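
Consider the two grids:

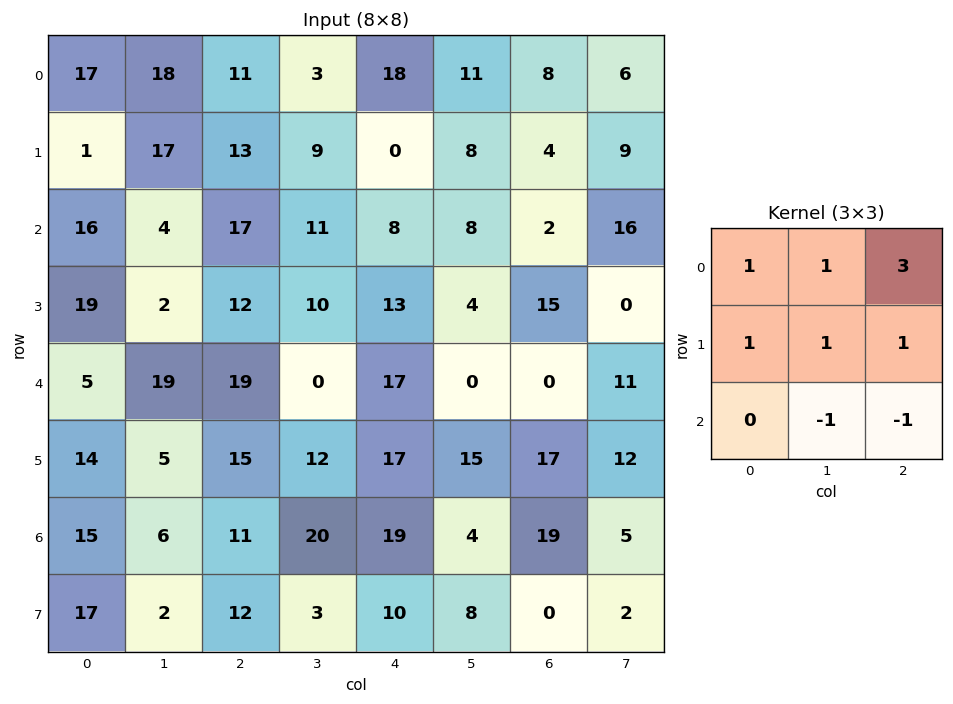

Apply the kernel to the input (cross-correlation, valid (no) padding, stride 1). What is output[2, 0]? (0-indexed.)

66

The receptive field on the input at this output position is [16 4 17 / 19 2 12 / 5 19 19]. Elementwise product with the kernel and sum: 16·1 + 4·1 + 17·3 + 19·1 + 2·1 + 12·1 + 19·-1 + 19·-1.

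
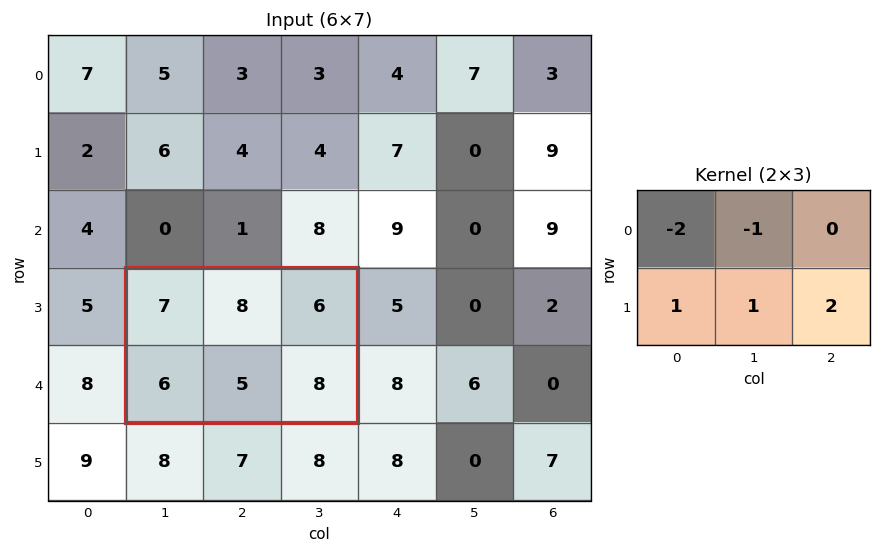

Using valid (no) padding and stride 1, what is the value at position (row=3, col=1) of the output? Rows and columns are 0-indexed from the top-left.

5

The receptive field on the input at this output position is [7 8 6 / 6 5 8]. Elementwise product with the kernel and sum: 7·-2 + 8·-1 + 6·1 + 5·1 + 8·2.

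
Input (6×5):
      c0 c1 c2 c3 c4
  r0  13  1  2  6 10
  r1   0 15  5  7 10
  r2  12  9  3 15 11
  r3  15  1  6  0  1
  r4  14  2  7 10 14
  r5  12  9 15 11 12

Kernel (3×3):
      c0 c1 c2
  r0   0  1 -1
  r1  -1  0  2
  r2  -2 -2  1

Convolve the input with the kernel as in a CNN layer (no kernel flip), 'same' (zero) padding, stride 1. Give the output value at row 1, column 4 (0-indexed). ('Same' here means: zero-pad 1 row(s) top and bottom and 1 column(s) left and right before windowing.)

The receptive field on the zero-padded input at this output position is [6 10 0 / 7 10 0 / 15 11 0]. Elementwise product with the kernel and sum: 10·1 + 0·-1 + 7·-1 + 0·2 + 15·-2 + 11·-2 + 0·1.

-49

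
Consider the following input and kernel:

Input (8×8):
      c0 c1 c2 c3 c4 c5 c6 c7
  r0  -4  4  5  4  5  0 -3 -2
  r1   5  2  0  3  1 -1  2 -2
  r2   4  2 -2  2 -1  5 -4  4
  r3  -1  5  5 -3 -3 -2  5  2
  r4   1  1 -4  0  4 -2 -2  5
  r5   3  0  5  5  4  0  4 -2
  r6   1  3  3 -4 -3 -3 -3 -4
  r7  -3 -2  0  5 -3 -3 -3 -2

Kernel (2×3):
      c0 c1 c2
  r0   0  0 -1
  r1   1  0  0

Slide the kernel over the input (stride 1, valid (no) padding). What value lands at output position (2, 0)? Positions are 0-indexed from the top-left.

1

The receptive field on the input at this output position is [4 2 -2 / -1 5 5]. Elementwise product with the kernel and sum: -2·-1 + -1·1.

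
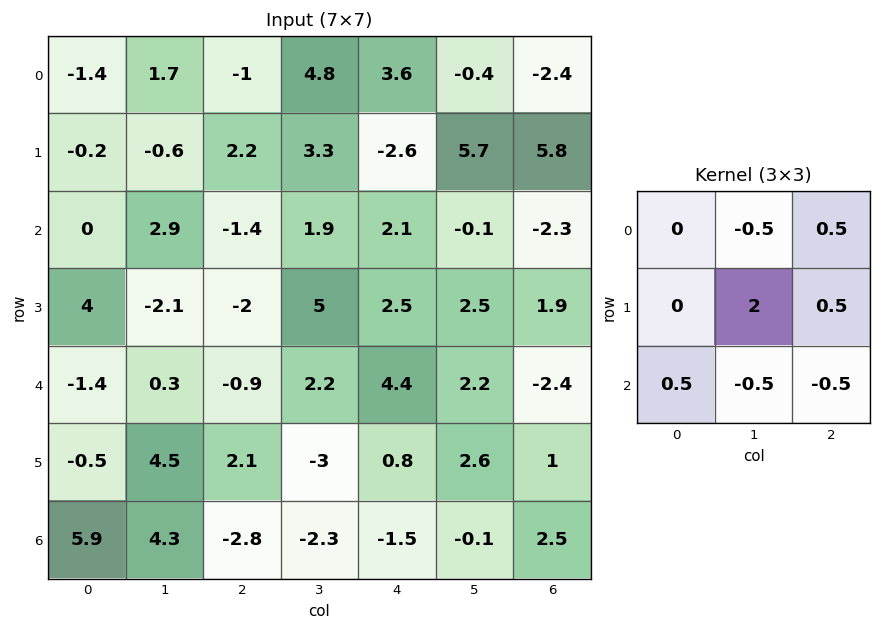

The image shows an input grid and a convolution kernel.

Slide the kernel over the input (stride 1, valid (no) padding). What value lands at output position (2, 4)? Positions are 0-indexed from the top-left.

7.15

The receptive field on the input at this output position is [2.1 -0.1 -2.3 / 2.5 2.5 1.9 / 4.4 2.2 -2.4]. Elementwise product with the kernel and sum: -0.1·-0.5 + -2.3·0.5 + 2.5·2 + 1.9·0.5 + 4.4·0.5 + 2.2·-0.5 + -2.4·-0.5.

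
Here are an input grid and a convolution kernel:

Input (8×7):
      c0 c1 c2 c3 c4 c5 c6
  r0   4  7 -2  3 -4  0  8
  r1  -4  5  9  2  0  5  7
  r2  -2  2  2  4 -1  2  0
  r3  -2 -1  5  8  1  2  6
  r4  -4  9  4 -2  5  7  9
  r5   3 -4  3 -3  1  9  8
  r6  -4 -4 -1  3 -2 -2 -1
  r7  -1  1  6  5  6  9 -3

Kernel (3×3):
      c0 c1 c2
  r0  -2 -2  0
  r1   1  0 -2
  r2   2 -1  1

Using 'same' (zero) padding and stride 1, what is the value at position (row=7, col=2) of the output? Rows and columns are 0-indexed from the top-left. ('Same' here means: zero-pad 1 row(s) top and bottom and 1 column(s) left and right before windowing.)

1

The receptive field on the zero-padded input at this output position is [-4 -1 3 / 1 6 5 / 0 0 0]. Elementwise product with the kernel and sum: -4·-2 + -1·-2 + 1·1 + 5·-2 + 0·2 + 0·-1 + 0·1.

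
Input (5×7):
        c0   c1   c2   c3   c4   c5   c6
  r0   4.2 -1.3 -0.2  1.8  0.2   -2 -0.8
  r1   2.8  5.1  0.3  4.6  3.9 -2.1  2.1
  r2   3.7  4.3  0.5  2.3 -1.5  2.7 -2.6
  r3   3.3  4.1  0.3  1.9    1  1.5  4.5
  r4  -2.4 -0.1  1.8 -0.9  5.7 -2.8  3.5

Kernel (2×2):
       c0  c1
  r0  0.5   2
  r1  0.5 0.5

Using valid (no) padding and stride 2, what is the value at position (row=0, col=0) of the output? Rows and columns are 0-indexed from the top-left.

The receptive field on the input at this output position is [4.2 -1.3 / 2.8 5.1]. Elementwise product with the kernel and sum: 4.2·0.5 + -1.3·2 + 2.8·0.5 + 5.1·0.5.

3.45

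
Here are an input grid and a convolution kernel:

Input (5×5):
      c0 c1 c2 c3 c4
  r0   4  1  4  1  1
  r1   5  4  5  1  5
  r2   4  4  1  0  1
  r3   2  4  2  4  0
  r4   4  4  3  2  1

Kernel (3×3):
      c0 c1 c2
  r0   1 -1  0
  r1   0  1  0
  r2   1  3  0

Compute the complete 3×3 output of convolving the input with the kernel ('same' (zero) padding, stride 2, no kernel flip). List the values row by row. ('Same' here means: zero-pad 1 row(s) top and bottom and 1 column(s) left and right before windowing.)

19 23 17
5 10 1
2 5 5

Output[0,0]: The receptive field on the zero-padded input at this output position is [0 0 0 / 0 4 1 / 0 5 4]. Elementwise product with the kernel and sum: 0·1 + 0·-1 + 4·1 + 0·1 + 5·3.
Output[0,1]: The receptive field on the zero-padded input at this output position is [0 0 0 / 1 4 1 / 4 5 1]. Elementwise product with the kernel and sum: 0·1 + 0·-1 + 4·1 + 4·1 + 5·3.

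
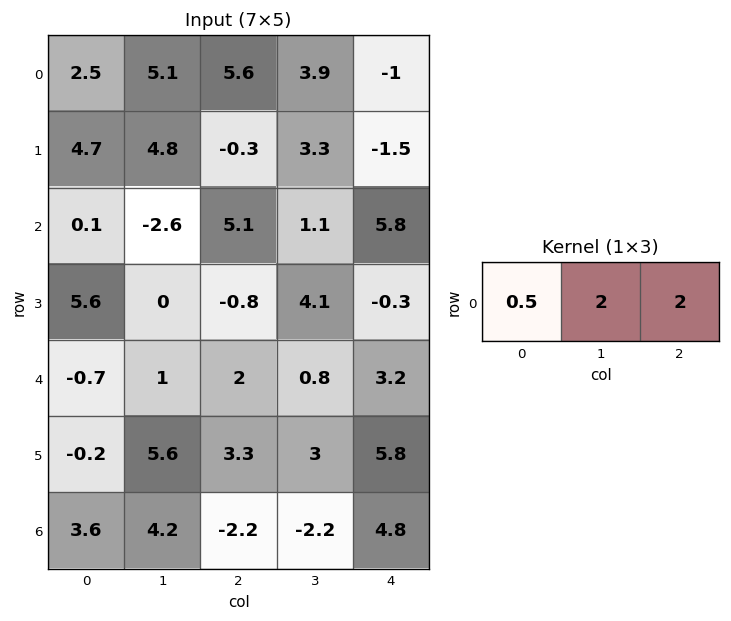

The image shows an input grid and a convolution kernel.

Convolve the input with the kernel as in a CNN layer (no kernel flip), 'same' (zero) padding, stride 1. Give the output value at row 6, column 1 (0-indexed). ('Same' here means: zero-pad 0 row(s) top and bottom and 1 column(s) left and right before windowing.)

The receptive field on the zero-padded input at this output position is [3.6 4.2 -2.2]. Elementwise product with the kernel and sum: 3.6·0.5 + 4.2·2 + -2.2·2.

5.8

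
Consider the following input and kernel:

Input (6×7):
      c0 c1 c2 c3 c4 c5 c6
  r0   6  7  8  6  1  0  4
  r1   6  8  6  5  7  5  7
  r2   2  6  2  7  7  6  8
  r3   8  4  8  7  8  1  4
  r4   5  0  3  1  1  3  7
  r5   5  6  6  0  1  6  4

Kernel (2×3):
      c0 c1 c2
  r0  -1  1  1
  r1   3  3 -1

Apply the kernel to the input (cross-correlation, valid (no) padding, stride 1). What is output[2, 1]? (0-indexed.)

32

The receptive field on the input at this output position is [6 2 7 / 4 8 7]. Elementwise product with the kernel and sum: 6·-1 + 2·1 + 7·1 + 4·3 + 8·3 + 7·-1.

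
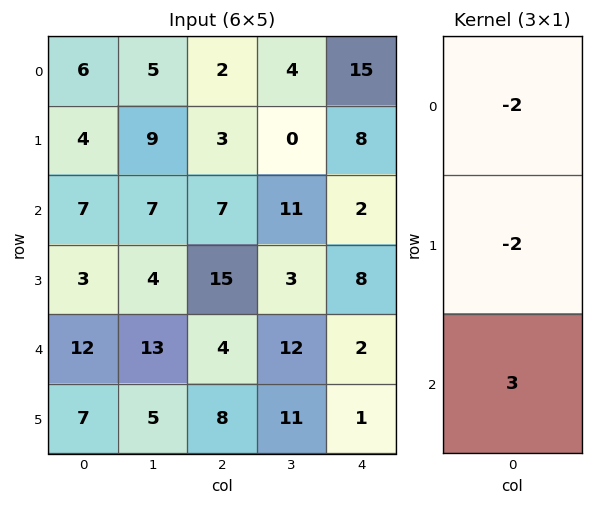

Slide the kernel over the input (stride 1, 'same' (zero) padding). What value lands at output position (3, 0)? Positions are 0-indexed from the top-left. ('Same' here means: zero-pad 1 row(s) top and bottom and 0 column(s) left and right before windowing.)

The receptive field on the zero-padded input at this output position is [7 / 3 / 12]. Elementwise product with the kernel and sum: 7·-2 + 3·-2 + 12·3.

16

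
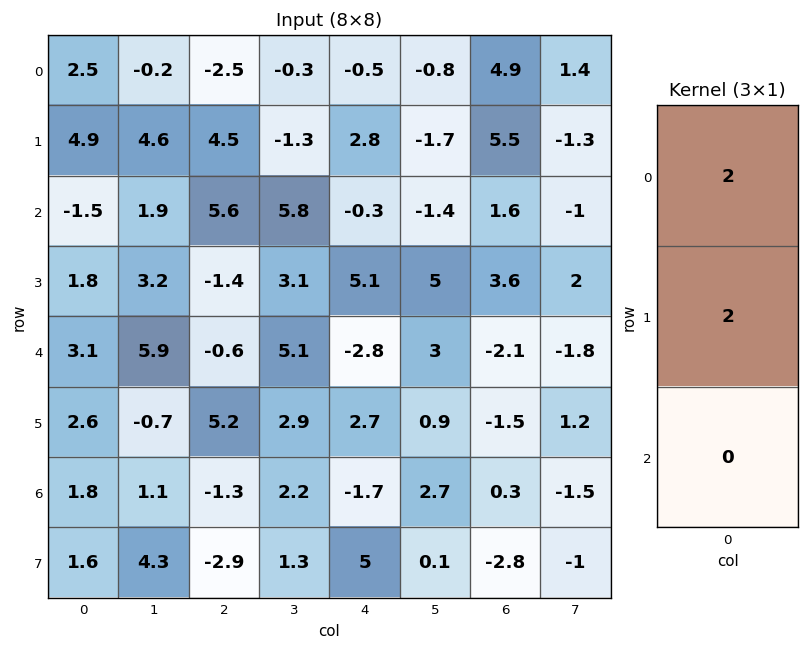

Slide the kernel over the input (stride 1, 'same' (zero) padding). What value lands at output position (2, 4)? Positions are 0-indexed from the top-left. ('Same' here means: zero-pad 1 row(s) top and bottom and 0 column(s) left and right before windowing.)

5

The receptive field on the zero-padded input at this output position is [2.8 / -0.3 / 5.1]. Elementwise product with the kernel and sum: 2.8·2 + -0.3·2.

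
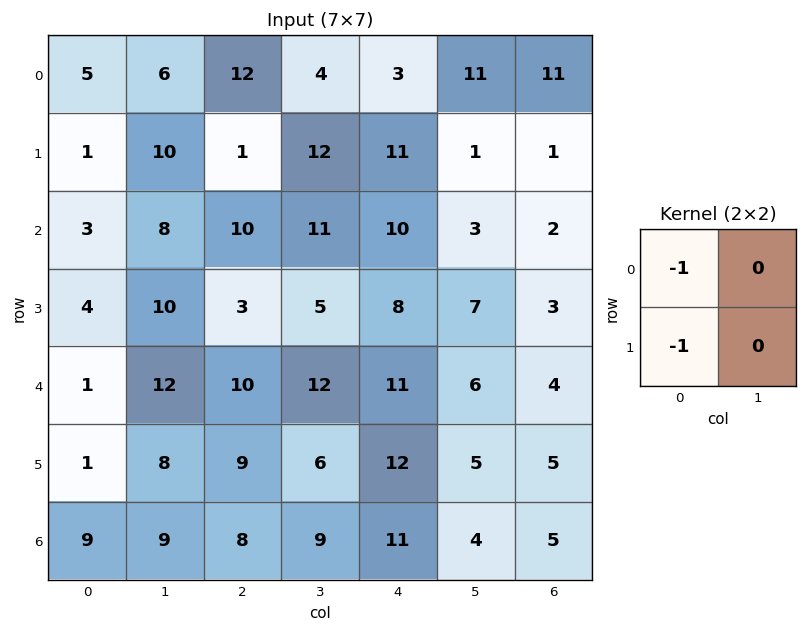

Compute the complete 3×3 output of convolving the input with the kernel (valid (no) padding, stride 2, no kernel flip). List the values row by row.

Output[0,0]: The receptive field on the input at this output position is [5 6 / 1 10]. Elementwise product with the kernel and sum: 5·-1 + 1·-1.
Output[0,1]: The receptive field on the input at this output position is [12 4 / 1 12]. Elementwise product with the kernel and sum: 12·-1 + 1·-1.

-6 -13 -14
-7 -13 -18
-2 -19 -23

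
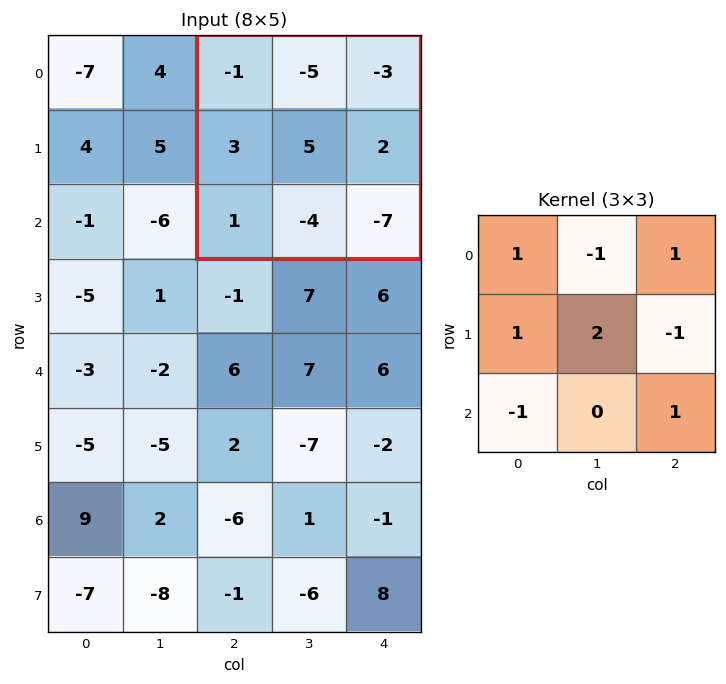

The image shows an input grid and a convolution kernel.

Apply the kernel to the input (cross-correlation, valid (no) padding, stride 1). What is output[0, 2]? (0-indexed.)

The receptive field on the input at this output position is [-1 -5 -3 / 3 5 2 / 1 -4 -7]. Elementwise product with the kernel and sum: -1·1 + -5·-1 + -3·1 + 3·1 + 5·2 + 2·-1 + 1·-1 + -7·1.

4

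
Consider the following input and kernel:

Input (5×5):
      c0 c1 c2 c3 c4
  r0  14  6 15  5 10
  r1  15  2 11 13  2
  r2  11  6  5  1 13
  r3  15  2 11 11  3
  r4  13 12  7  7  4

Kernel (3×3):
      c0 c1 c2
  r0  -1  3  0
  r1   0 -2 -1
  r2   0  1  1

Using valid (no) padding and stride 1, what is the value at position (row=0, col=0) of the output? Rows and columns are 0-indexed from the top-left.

The receptive field on the input at this output position is [14 6 15 / 15 2 11 / 11 6 5]. Elementwise product with the kernel and sum: 14·-1 + 6·3 + 2·-2 + 11·-1 + 6·1 + 5·1.

0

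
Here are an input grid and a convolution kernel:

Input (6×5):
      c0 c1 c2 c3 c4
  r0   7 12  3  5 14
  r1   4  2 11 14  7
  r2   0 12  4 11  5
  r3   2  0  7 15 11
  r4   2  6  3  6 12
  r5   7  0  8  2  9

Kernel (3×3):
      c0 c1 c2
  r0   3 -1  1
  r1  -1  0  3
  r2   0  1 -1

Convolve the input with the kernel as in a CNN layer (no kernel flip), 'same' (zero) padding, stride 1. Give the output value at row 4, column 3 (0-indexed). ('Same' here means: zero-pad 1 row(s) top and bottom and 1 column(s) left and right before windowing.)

43

The receptive field on the zero-padded input at this output position is [7 15 11 / 3 6 12 / 8 2 9]. Elementwise product with the kernel and sum: 7·3 + 15·-1 + 11·1 + 3·-1 + 12·3 + 2·1 + 9·-1.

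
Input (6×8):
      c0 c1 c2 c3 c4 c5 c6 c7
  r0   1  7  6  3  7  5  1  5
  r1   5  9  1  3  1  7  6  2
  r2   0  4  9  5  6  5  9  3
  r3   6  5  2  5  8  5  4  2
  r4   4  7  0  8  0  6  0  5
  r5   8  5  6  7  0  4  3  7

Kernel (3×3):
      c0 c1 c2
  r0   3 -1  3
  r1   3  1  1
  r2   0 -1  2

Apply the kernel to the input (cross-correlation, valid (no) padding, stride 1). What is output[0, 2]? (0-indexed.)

The receptive field on the input at this output position is [6 3 7 / 1 3 1 / 9 5 6]. Elementwise product with the kernel and sum: 6·3 + 3·-1 + 7·3 + 1·3 + 3·1 + 1·1 + 5·-1 + 6·2.

50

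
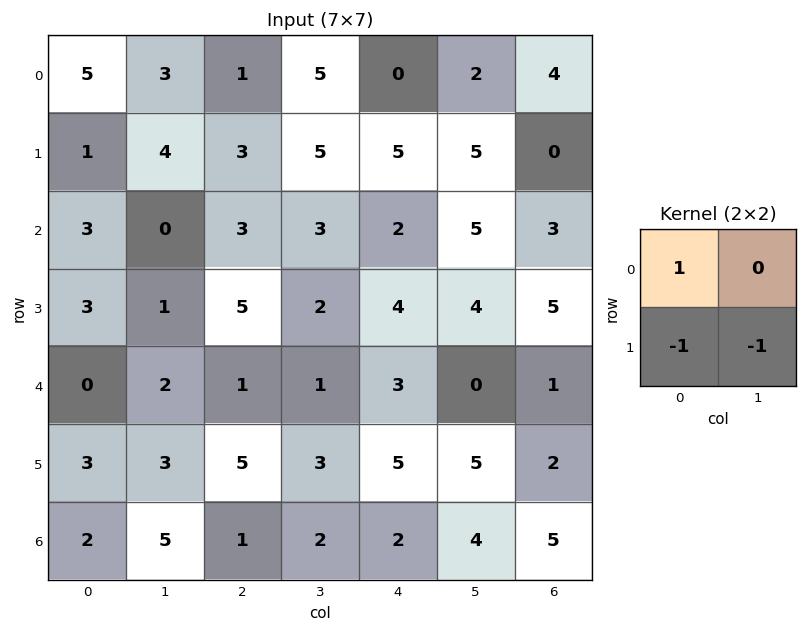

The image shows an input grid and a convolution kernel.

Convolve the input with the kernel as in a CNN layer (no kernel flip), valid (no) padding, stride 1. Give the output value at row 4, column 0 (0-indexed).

The receptive field on the input at this output position is [0 2 / 3 3]. Elementwise product with the kernel and sum: 0·1 + 3·-1 + 3·-1.

-6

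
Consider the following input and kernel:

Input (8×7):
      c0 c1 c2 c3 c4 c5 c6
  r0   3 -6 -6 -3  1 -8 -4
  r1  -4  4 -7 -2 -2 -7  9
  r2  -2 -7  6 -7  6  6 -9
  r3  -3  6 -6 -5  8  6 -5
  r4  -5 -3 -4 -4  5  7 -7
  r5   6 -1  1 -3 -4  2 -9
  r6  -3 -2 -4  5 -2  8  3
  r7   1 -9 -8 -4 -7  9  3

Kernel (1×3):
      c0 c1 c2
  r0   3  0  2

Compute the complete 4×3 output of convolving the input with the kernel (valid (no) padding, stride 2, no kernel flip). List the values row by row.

Output[0,0]: The receptive field on the input at this output position is [3 -6 -6]. Elementwise product with the kernel and sum: 3·3 + -6·2.
Output[0,1]: The receptive field on the input at this output position is [-6 -3 1]. Elementwise product with the kernel and sum: -6·3 + 1·2.

-3 -16 -5
6 30 0
-23 -2 1
-17 -16 0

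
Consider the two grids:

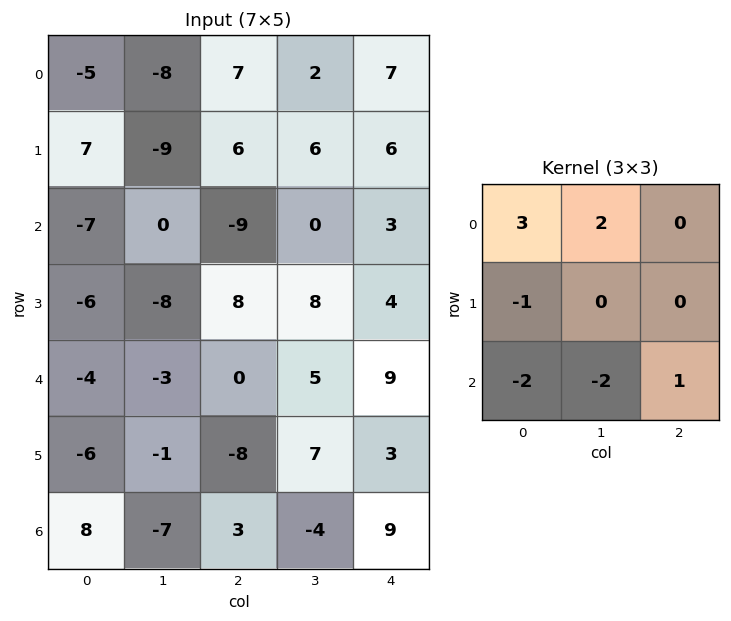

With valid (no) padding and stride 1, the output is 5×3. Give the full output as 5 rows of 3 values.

Output[0,0]: The receptive field on the input at this output position is [-5 -8 7 / 7 -9 6 / -7 0 -9]. Elementwise product with the kernel and sum: -5·3 + -8·2 + 7·-1 + -7·-2 + 0·-2 + -9·1.

-33 17 40
46 -7 11
-1 1 -36
-24 20 45
-11 -4 29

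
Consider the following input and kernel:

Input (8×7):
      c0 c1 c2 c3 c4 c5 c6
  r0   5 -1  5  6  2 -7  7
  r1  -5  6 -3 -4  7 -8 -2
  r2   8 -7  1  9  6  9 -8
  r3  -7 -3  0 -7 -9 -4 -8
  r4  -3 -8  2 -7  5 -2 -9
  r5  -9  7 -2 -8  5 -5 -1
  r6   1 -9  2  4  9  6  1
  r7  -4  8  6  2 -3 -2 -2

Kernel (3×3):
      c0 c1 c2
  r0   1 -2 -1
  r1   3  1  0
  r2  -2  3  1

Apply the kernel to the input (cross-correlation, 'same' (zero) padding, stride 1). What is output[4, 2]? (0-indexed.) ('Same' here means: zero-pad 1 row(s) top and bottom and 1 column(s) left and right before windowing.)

The receptive field on the zero-padded input at this output position is [-3 0 -7 / -8 2 -7 / 7 -2 -8]. Elementwise product with the kernel and sum: -3·1 + 0·-2 + -7·-1 + -8·3 + 2·1 + 7·-2 + -2·3 + -8·1.

-46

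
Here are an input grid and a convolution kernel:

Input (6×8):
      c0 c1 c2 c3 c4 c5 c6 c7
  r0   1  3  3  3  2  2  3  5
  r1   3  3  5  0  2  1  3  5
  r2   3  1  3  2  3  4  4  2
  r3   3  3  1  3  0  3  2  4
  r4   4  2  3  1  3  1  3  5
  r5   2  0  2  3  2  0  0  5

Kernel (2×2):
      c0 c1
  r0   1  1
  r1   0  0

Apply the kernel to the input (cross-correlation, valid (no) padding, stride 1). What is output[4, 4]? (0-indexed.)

4

The receptive field on the input at this output position is [3 1 / 2 0]. Elementwise product with the kernel and sum: 3·1 + 1·1.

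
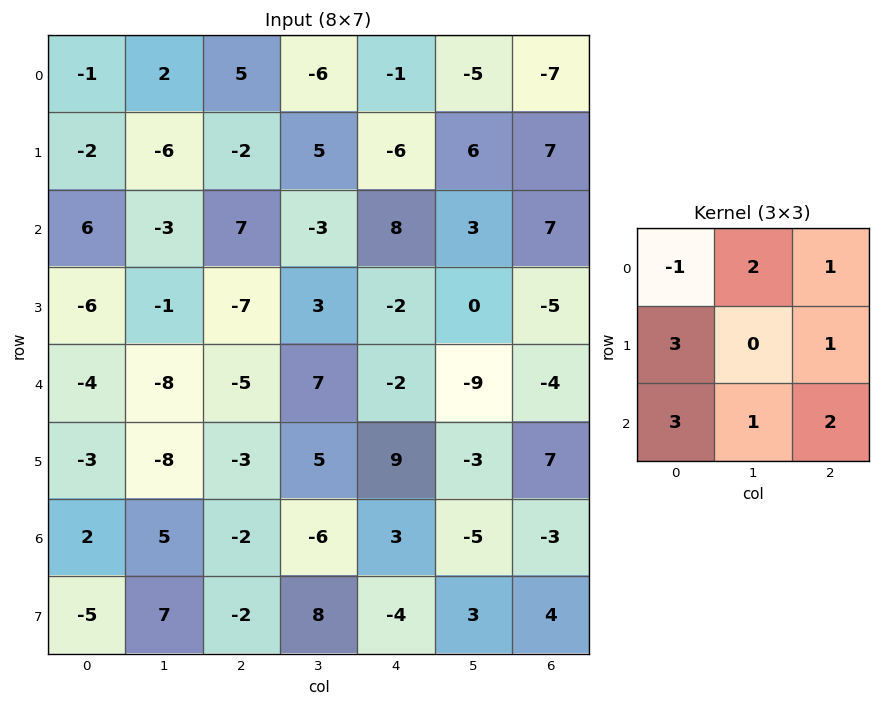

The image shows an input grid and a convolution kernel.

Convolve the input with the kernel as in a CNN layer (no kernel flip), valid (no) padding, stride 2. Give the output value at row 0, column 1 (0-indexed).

The receptive field on the input at this output position is [5 -6 -1 / -2 5 -6 / 7 -3 8]. Elementwise product with the kernel and sum: 5·-1 + -6·2 + -1·1 + -2·3 + -6·1 + 7·3 + -3·1 + 8·2.

4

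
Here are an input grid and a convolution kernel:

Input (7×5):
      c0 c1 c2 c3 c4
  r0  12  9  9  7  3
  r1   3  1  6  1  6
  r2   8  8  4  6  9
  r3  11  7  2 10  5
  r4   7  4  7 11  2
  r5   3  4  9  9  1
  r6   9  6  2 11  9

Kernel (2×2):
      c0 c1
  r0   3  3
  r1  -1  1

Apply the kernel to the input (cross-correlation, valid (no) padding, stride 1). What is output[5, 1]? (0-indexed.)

35

The receptive field on the input at this output position is [4 9 / 6 2]. Elementwise product with the kernel and sum: 4·3 + 9·3 + 6·-1 + 2·1.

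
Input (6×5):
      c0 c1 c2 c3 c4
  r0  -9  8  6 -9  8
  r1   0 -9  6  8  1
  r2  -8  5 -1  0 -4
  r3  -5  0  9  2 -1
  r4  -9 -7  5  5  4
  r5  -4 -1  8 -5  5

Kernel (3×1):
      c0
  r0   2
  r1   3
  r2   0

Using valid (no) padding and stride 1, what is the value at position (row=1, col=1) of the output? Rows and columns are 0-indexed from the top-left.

The receptive field on the input at this output position is [-9 / 5 / 0]. Elementwise product with the kernel and sum: -9·2 + 5·3.

-3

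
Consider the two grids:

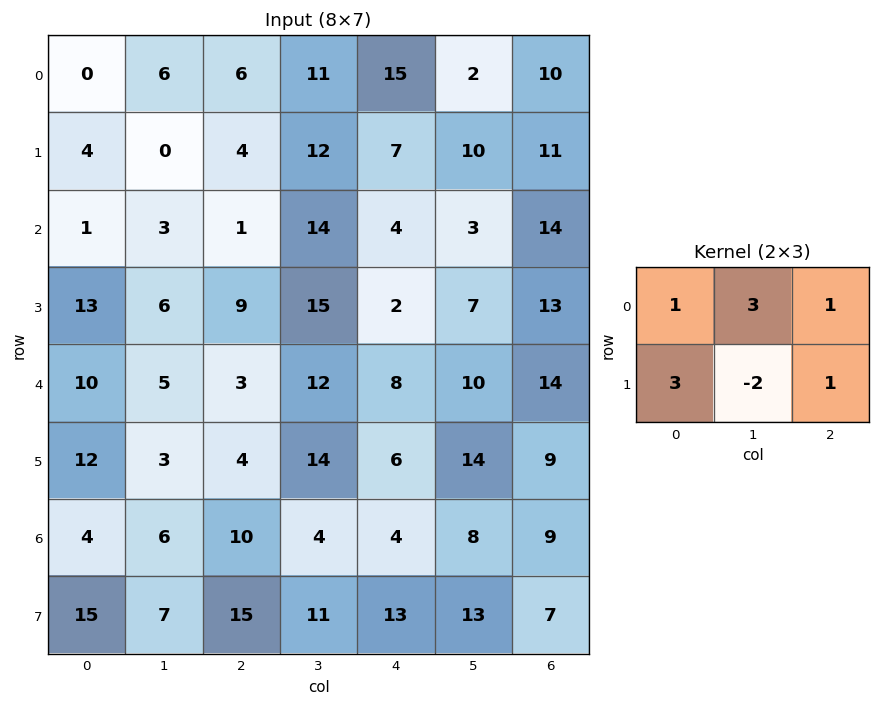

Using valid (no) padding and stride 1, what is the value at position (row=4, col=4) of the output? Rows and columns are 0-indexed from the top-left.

51

The receptive field on the input at this output position is [8 10 14 / 6 14 9]. Elementwise product with the kernel and sum: 8·1 + 10·3 + 14·1 + 6·3 + 14·-2 + 9·1.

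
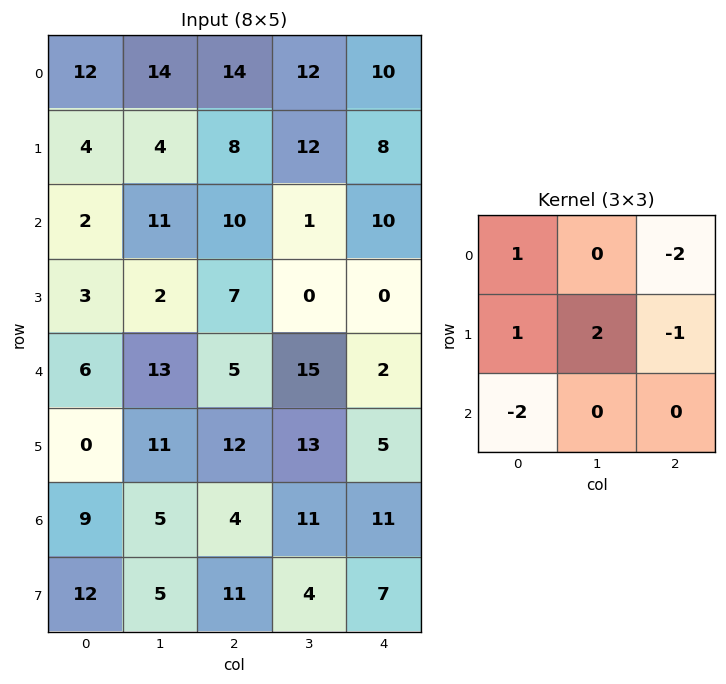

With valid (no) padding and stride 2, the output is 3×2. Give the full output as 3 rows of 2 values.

Output[0,0]: The receptive field on the input at this output position is [12 14 14 / 4 4 8 / 2 11 10]. Elementwise product with the kernel and sum: 12·1 + 14·-2 + 4·1 + 4·2 + 8·-1 + 2·-2.

-16 -2
-30 -13
-12 26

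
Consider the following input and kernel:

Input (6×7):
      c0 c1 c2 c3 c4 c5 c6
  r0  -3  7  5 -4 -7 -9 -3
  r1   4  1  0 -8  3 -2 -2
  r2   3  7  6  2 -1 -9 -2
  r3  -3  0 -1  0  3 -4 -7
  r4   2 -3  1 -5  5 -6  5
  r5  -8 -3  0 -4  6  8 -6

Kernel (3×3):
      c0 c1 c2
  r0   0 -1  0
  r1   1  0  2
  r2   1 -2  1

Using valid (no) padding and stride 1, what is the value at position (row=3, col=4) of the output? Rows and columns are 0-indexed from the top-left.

The receptive field on the input at this output position is [3 -4 -7 / 5 -6 5 / 6 8 -6]. Elementwise product with the kernel and sum: -4·-1 + 5·1 + 5·2 + 6·1 + 8·-2 + -6·1.

3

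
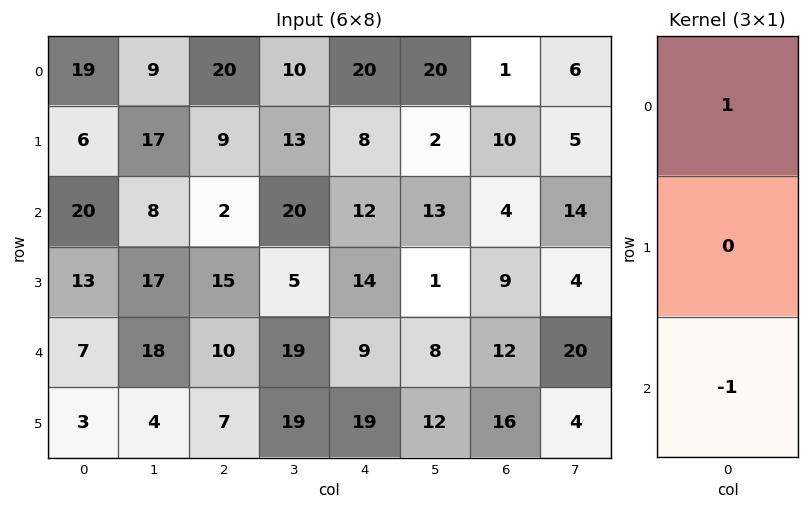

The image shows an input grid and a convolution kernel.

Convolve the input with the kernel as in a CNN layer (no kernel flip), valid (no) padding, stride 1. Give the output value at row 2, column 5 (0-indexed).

The receptive field on the input at this output position is [13 / 1 / 8]. Elementwise product with the kernel and sum: 13·1 + 8·-1.

5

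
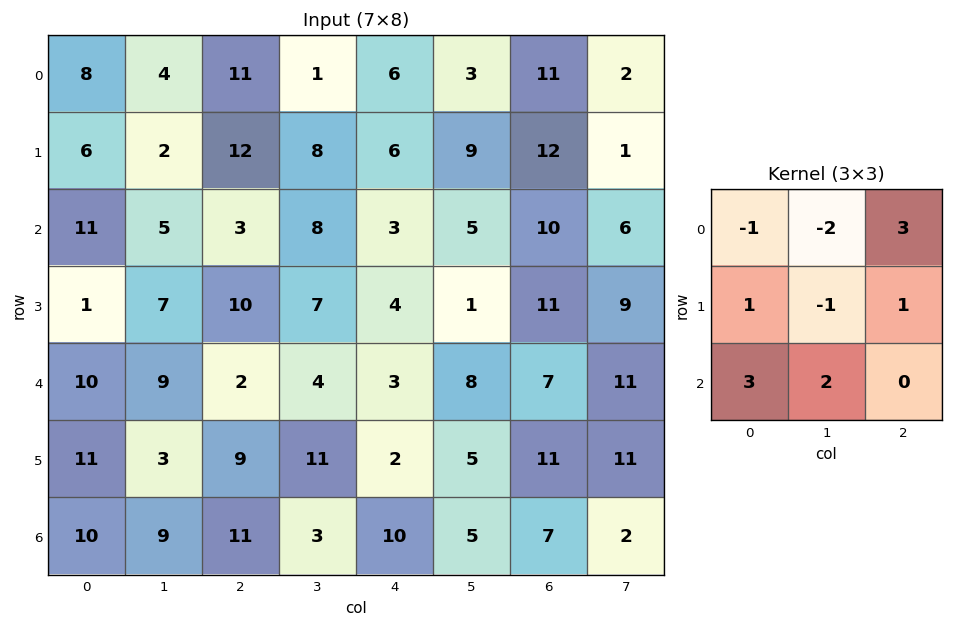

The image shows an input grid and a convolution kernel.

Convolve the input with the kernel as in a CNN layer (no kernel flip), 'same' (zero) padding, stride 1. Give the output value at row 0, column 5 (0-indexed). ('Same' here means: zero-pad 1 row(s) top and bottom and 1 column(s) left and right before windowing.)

The receptive field on the zero-padded input at this output position is [0 0 0 / 6 3 11 / 6 9 12]. Elementwise product with the kernel and sum: 0·-1 + 0·-2 + 0·3 + 6·1 + 3·-1 + 11·1 + 6·3 + 9·2.

50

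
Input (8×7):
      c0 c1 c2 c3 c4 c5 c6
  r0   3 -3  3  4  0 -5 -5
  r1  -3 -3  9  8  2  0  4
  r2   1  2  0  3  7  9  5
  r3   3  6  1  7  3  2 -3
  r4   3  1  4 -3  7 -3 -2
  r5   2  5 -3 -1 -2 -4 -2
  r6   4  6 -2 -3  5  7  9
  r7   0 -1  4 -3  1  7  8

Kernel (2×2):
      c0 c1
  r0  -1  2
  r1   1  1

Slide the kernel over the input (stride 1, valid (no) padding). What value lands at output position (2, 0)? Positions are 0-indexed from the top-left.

12

The receptive field on the input at this output position is [1 2 / 3 6]. Elementwise product with the kernel and sum: 1·-1 + 2·2 + 3·1 + 6·1.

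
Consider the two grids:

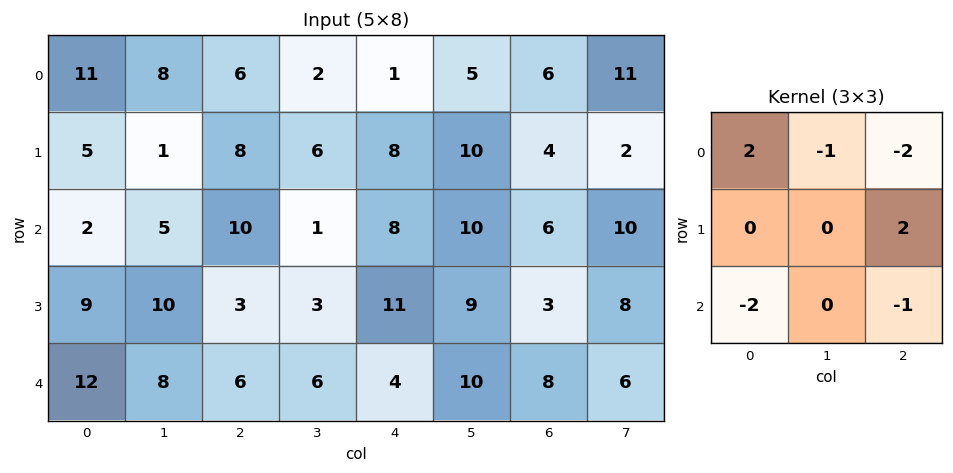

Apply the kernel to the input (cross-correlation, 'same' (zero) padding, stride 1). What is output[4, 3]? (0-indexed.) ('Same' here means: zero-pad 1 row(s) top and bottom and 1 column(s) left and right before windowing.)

-11

The receptive field on the zero-padded input at this output position is [3 3 11 / 6 6 4 / 0 0 0]. Elementwise product with the kernel and sum: 3·2 + 3·-1 + 11·-2 + 4·2 + 0·-2 + 0·-1.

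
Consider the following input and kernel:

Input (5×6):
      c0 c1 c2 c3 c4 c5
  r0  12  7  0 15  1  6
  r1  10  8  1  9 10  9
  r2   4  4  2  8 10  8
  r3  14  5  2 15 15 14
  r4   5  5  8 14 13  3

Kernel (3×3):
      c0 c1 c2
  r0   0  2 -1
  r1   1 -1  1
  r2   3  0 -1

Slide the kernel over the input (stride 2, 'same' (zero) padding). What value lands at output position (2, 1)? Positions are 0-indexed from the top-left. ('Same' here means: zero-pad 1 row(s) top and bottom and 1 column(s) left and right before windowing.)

The receptive field on the zero-padded input at this output position is [5 2 15 / 5 8 14 / 0 0 0]. Elementwise product with the kernel and sum: 2·2 + 15·-1 + 5·1 + 8·-1 + 14·1 + 0·3 + 0·-1.

0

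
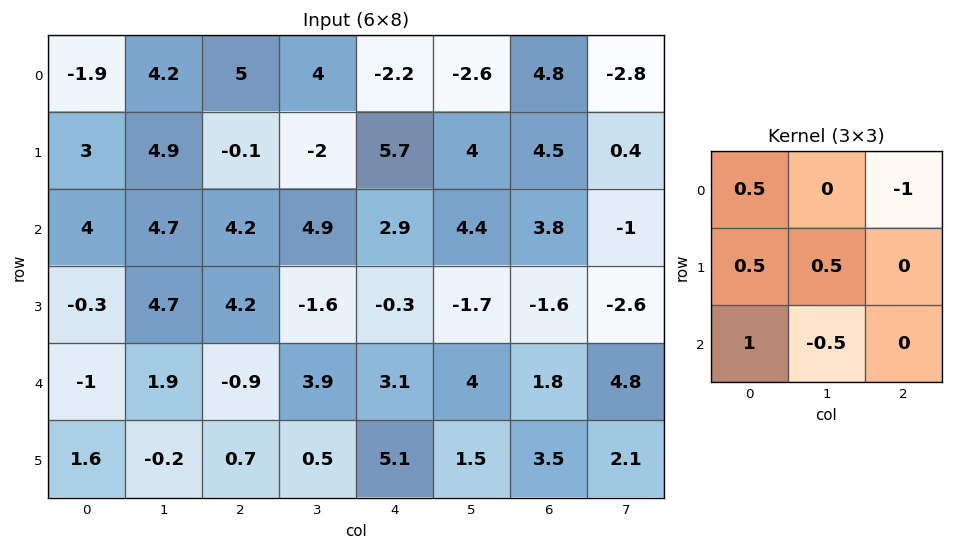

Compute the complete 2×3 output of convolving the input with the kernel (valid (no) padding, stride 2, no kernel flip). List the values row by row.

Output[0,0]: The receptive field on the input at this output position is [-1.9 4.2 5 / 3 4.9 -0.1 / 4 4.7 4.2]. Elementwise product with the kernel and sum: -1.9·0.5 + 5·-1 + 3·0.5 + 4.9·0.5 + 4·1 + 4.7·-0.5.

-0.35 5.4 -0.35
-1.95 -2.35 -2.25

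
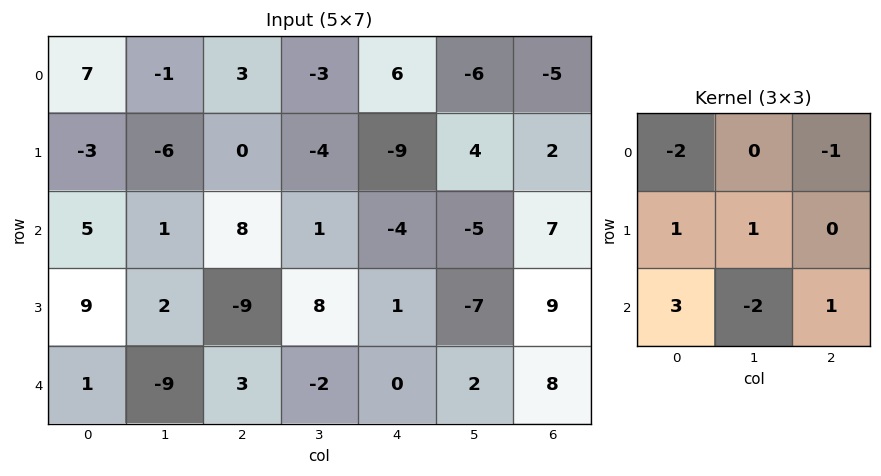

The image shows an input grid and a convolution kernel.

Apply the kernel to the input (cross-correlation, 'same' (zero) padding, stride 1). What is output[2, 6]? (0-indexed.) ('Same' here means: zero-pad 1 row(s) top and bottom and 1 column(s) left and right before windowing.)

-45

The receptive field on the zero-padded input at this output position is [4 2 0 / -5 7 0 / -7 9 0]. Elementwise product with the kernel and sum: 4·-2 + 0·-1 + -5·1 + 7·1 + -7·3 + 9·-2 + 0·1.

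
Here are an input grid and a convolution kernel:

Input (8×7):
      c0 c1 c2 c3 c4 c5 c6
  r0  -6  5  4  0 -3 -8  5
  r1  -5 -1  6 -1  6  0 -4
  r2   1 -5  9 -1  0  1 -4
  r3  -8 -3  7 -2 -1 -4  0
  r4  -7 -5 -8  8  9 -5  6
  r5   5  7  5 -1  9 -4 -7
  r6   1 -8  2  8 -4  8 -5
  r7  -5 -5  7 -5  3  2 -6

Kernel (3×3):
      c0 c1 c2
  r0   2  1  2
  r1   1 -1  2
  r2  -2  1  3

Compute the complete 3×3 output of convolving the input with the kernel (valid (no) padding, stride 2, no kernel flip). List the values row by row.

Output[0,0]: The receptive field on the input at this output position is [-6 5 4 / -5 -1 6 / 1 -5 9]. Elementwise product with the kernel and sum: -6·2 + 5·1 + 4·2 + -5·1 + -1·-1 + 6·2 + 1·-2 + -5·1 + 9·3.

29 2 -17
9 75 -9
-31 26 25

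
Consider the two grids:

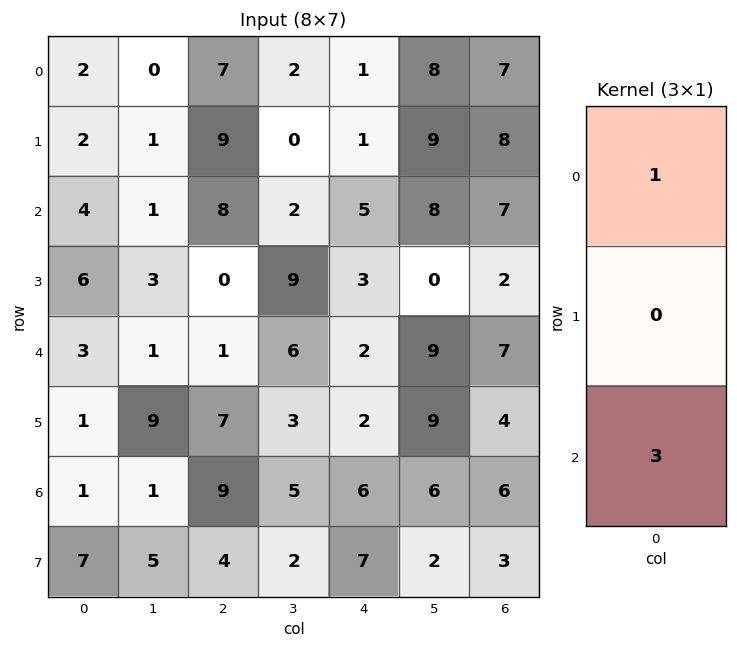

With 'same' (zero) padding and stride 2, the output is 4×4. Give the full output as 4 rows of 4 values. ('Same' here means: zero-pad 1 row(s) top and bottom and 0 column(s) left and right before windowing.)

6 27 3 24
20 9 10 14
9 21 9 14
22 19 23 13

Output[0,0]: The receptive field on the zero-padded input at this output position is [0 / 2 / 2]. Elementwise product with the kernel and sum: 0·1 + 2·3.
Output[0,1]: The receptive field on the zero-padded input at this output position is [0 / 7 / 9]. Elementwise product with the kernel and sum: 0·1 + 9·3.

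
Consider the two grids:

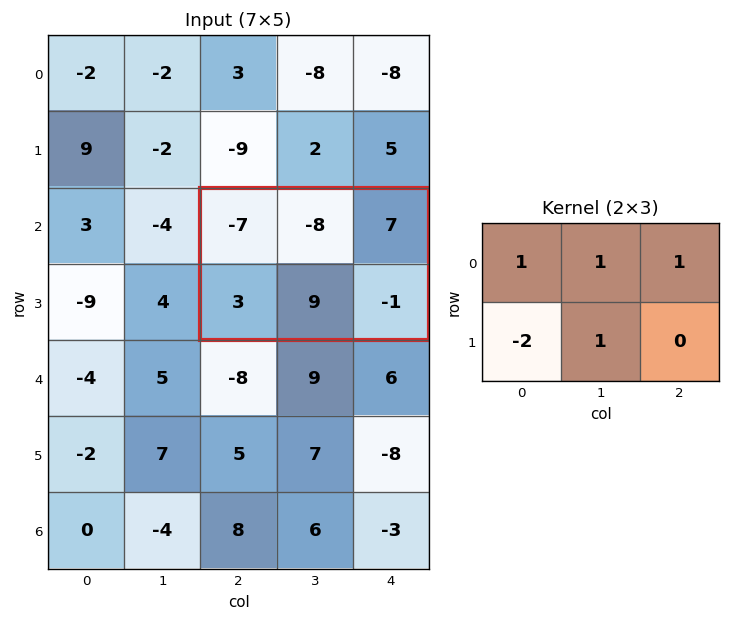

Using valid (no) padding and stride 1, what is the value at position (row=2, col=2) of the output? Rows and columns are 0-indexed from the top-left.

-5

The receptive field on the input at this output position is [-7 -8 7 / 3 9 -1]. Elementwise product with the kernel and sum: -7·1 + -8·1 + 7·1 + 3·-2 + 9·1.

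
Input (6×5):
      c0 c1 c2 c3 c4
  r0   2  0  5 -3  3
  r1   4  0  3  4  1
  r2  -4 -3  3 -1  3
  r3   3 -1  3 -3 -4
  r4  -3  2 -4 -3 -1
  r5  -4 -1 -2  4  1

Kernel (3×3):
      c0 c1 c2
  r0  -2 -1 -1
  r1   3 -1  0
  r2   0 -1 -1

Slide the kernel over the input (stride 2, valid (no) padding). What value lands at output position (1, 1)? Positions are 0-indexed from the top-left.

8

The receptive field on the input at this output position is [3 -1 3 / 3 -3 -4 / -4 -3 -1]. Elementwise product with the kernel and sum: 3·-2 + -1·-1 + 3·-1 + 3·3 + -3·-1 + -3·-1 + -1·-1.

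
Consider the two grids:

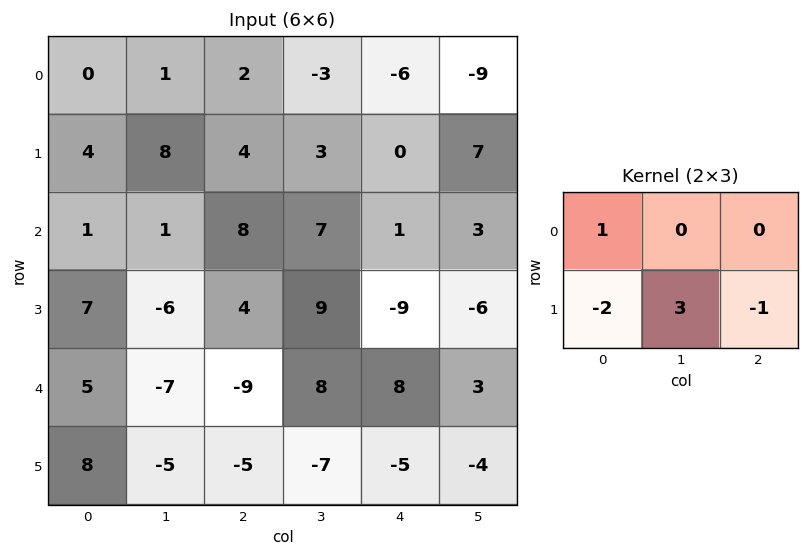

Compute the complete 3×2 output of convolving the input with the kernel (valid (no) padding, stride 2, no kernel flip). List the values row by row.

12 3
-35 36
-21 -15

Output[0,0]: The receptive field on the input at this output position is [0 1 2 / 4 8 4]. Elementwise product with the kernel and sum: 0·1 + 4·-2 + 8·3 + 4·-1.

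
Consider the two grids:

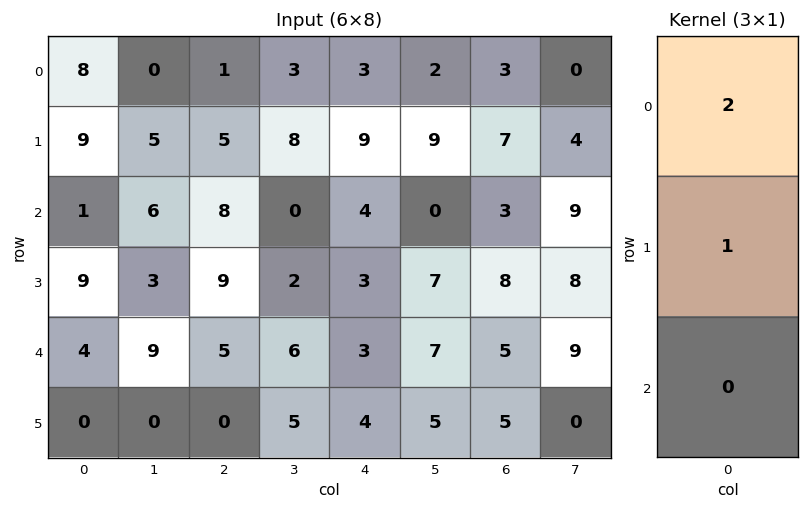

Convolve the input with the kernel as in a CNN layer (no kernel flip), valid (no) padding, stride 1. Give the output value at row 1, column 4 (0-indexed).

The receptive field on the input at this output position is [9 / 4 / 3]. Elementwise product with the kernel and sum: 9·2 + 4·1.

22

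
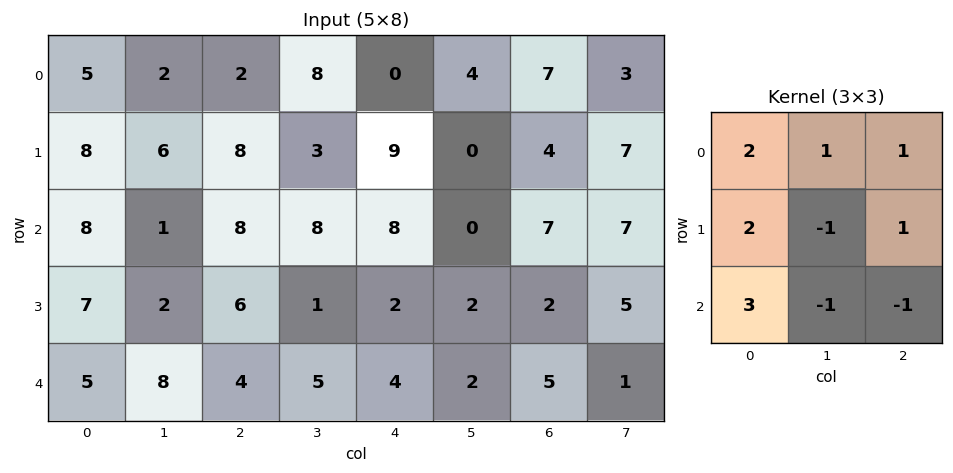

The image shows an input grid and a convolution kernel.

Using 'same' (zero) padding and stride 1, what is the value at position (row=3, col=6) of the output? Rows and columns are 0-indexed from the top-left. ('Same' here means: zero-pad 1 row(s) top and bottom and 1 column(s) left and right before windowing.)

21

The receptive field on the zero-padded input at this output position is [0 7 7 / 2 2 5 / 2 5 1]. Elementwise product with the kernel and sum: 0·2 + 7·1 + 7·1 + 2·2 + 2·-1 + 5·1 + 2·3 + 5·-1 + 1·-1.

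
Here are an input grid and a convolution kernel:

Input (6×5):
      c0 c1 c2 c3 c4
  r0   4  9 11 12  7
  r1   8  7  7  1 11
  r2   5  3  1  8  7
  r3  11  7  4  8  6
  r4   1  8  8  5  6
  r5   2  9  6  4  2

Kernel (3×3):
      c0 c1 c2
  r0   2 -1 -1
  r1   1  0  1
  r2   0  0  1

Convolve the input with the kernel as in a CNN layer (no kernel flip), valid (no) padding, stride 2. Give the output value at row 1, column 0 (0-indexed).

29

The receptive field on the input at this output position is [5 3 1 / 11 7 4 / 1 8 8]. Elementwise product with the kernel and sum: 5·2 + 3·-1 + 1·-1 + 11·1 + 4·1 + 8·1.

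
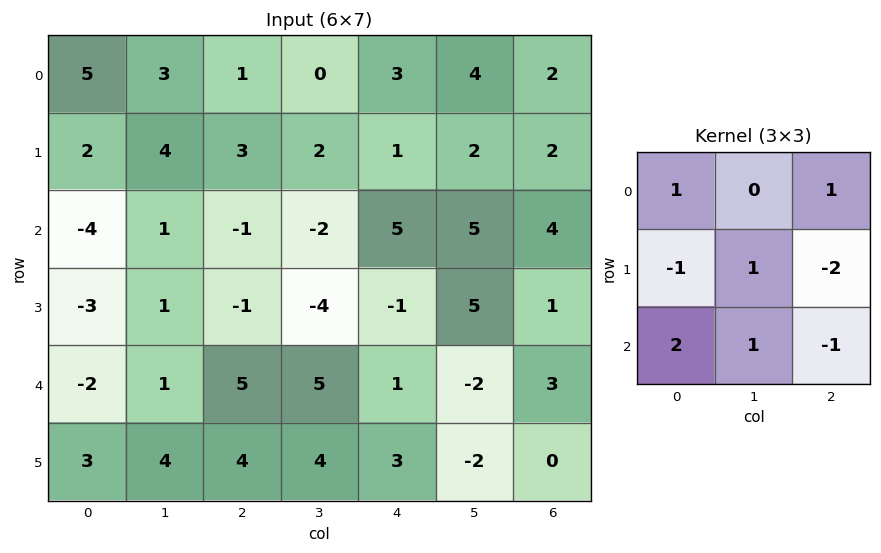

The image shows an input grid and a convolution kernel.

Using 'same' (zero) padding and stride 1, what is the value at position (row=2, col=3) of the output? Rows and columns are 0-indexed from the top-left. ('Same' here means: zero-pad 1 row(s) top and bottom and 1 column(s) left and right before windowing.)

The receptive field on the zero-padded input at this output position is [3 2 1 / -1 -2 5 / -1 -4 -1]. Elementwise product with the kernel and sum: 3·1 + 1·1 + -1·-1 + -2·1 + 5·-2 + -1·2 + -4·1 + -1·-1.

-12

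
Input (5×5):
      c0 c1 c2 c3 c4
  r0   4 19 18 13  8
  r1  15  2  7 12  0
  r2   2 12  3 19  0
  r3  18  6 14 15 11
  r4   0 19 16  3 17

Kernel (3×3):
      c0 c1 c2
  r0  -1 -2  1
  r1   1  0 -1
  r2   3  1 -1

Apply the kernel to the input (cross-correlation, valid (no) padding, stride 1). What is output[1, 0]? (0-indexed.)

The receptive field on the input at this output position is [15 2 7 / 2 12 3 / 18 6 14]. Elementwise product with the kernel and sum: 15·-1 + 2·-2 + 7·1 + 2·1 + 3·-1 + 18·3 + 6·1 + 14·-1.

33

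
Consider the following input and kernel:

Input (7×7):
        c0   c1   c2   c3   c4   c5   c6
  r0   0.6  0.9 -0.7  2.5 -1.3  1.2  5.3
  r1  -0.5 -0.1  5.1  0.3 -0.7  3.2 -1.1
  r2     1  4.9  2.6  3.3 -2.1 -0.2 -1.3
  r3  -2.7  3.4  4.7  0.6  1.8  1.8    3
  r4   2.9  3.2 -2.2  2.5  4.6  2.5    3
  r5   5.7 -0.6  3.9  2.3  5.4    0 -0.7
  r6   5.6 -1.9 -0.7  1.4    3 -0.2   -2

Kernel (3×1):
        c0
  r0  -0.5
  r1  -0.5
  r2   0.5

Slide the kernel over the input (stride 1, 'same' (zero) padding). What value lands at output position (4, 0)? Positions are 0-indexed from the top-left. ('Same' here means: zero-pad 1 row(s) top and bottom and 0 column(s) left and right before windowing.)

2.75

The receptive field on the zero-padded input at this output position is [-2.7 / 2.9 / 5.7]. Elementwise product with the kernel and sum: -2.7·-0.5 + 2.9·-0.5 + 5.7·0.5.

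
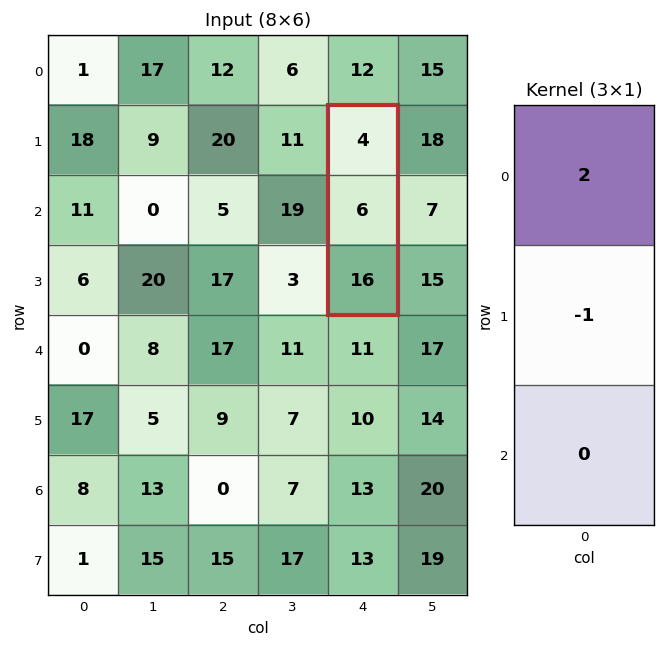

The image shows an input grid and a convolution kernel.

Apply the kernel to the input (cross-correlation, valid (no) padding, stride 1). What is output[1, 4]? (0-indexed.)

2

The receptive field on the input at this output position is [4 / 6 / 16]. Elementwise product with the kernel and sum: 4·2 + 6·-1.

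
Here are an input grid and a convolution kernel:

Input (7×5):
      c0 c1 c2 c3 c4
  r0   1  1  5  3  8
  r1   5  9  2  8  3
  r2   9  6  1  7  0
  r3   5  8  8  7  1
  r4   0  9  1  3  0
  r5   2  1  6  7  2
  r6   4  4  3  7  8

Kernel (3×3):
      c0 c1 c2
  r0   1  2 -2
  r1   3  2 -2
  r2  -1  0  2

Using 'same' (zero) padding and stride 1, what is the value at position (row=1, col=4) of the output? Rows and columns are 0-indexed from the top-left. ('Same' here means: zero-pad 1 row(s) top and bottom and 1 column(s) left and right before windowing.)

42

The receptive field on the zero-padded input at this output position is [3 8 0 / 8 3 0 / 7 0 0]. Elementwise product with the kernel and sum: 3·1 + 8·2 + 0·-2 + 8·3 + 3·2 + 0·-2 + 7·-1 + 0·2.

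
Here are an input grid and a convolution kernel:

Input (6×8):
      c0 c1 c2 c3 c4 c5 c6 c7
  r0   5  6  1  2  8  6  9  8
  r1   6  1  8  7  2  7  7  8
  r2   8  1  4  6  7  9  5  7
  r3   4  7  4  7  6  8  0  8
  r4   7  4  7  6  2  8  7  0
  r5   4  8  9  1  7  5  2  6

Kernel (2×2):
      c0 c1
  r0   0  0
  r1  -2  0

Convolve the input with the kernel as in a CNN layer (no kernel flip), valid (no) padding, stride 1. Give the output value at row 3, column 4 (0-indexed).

-4

The receptive field on the input at this output position is [6 8 / 2 8]. Elementwise product with the kernel and sum: 2·-2.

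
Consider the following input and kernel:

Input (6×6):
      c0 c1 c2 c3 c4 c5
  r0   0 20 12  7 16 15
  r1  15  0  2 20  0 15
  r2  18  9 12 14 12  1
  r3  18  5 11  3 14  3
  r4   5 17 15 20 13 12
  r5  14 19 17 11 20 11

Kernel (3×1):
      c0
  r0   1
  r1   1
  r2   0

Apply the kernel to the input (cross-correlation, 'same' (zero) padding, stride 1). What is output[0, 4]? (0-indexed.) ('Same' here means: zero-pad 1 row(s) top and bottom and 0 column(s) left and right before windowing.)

The receptive field on the zero-padded input at this output position is [0 / 16 / 0]. Elementwise product with the kernel and sum: 0·1 + 16·1.

16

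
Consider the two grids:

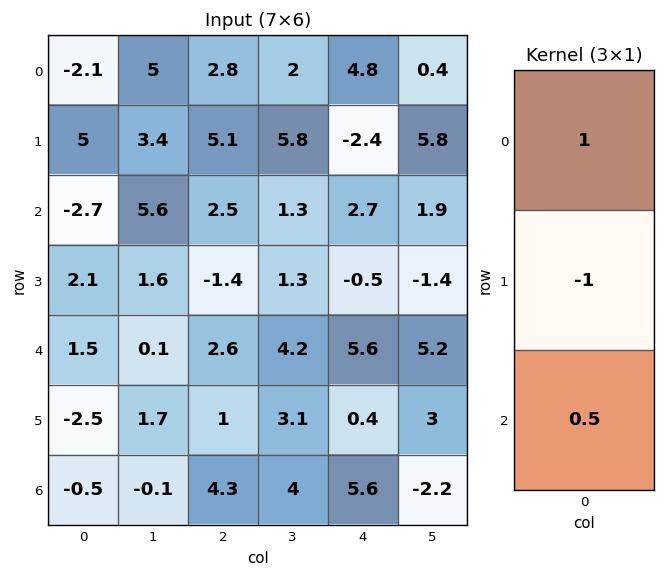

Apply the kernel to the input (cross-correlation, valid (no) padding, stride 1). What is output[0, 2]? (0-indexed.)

-1.05

The receptive field on the input at this output position is [2.8 / 5.1 / 2.5]. Elementwise product with the kernel and sum: 2.8·1 + 5.1·-1 + 2.5·0.5.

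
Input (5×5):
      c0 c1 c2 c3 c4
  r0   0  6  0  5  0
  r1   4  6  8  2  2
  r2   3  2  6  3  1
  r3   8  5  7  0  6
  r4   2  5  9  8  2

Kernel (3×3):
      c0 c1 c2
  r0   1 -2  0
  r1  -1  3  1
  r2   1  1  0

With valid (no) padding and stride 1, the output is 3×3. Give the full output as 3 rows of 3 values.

Output[0,0]: The receptive field on the input at this output position is [0 6 0 / 4 6 8 / 3 2 6]. Elementwise product with the kernel and sum: 0·1 + 6·-2 + 4·-1 + 6·3 + 8·1 + 3·1 + 2·1.
Output[0,1]: The receptive field on the input at this output position is [6 0 5 / 6 8 2 / 2 6 3]. Elementwise product with the kernel and sum: 6·1 + 0·-2 + 6·-1 + 8·3 + 2·1 + 2·1 + 6·1.

15 34 -1
14 21 15
20 20 16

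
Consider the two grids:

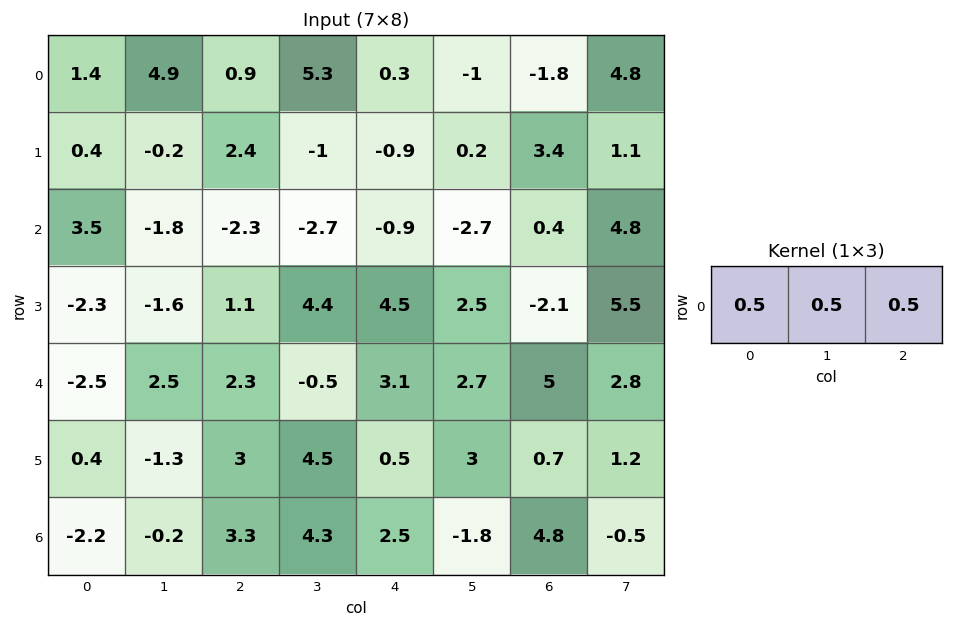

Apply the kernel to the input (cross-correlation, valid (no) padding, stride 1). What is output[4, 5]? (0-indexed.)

5.25

The receptive field on the input at this output position is [2.7 5 2.8]. Elementwise product with the kernel and sum: 2.7·0.5 + 5·0.5 + 2.8·0.5.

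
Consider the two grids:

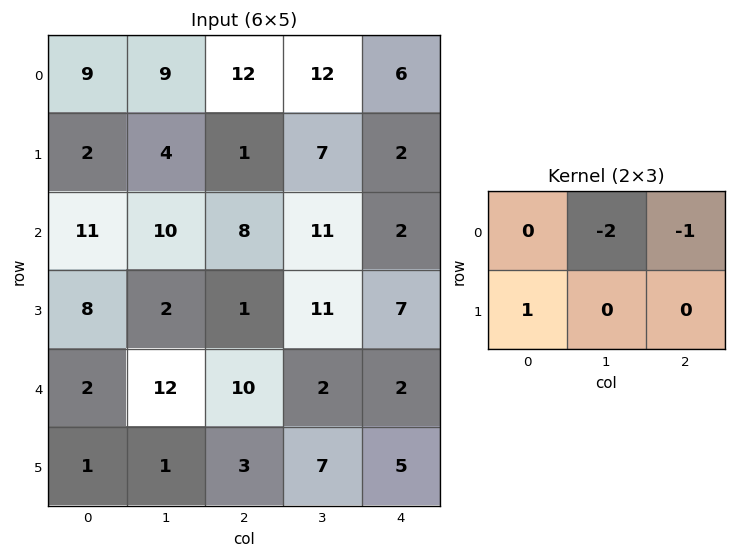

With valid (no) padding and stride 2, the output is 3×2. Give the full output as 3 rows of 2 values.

Output[0,0]: The receptive field on the input at this output position is [9 9 12 / 2 4 1]. Elementwise product with the kernel and sum: 9·-2 + 12·-1 + 2·1.

-28 -29
-20 -23
-33 -3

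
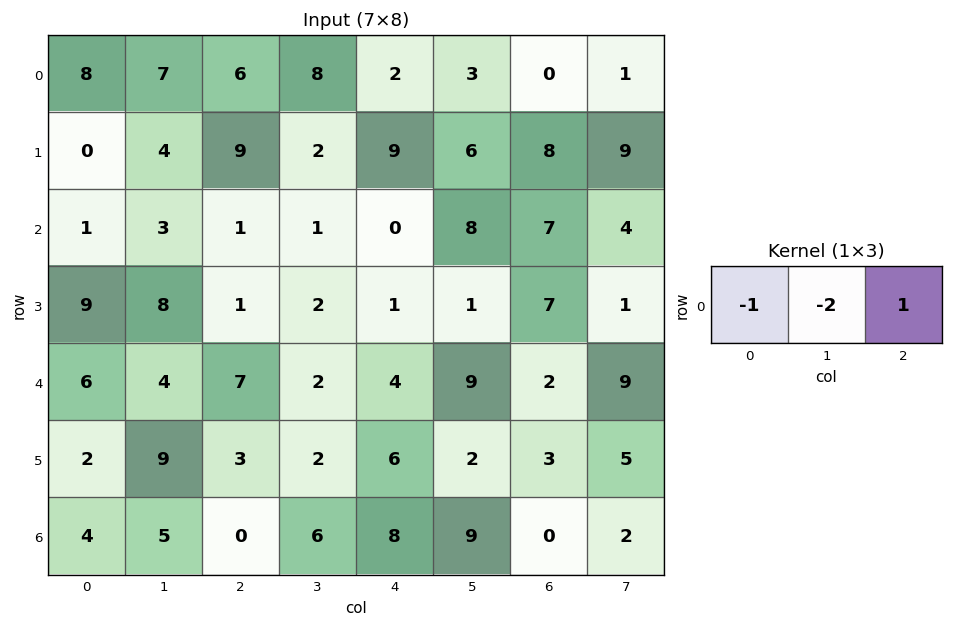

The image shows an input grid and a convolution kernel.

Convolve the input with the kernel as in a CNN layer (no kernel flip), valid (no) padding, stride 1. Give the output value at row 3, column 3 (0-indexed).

-3

The receptive field on the input at this output position is [2 1 1]. Elementwise product with the kernel and sum: 2·-1 + 1·-2 + 1·1.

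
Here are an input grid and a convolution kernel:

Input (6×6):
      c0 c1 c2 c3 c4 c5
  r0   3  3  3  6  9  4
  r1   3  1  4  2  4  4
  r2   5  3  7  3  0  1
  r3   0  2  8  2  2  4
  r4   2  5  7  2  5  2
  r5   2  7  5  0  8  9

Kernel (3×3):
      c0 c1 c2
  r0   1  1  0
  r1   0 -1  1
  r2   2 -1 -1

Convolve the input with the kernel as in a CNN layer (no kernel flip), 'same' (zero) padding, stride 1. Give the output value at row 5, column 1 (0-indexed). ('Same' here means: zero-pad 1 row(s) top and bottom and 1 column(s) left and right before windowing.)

5

The receptive field on the zero-padded input at this output position is [2 5 7 / 2 7 5 / 0 0 0]. Elementwise product with the kernel and sum: 2·1 + 5·1 + 7·-1 + 5·1 + 0·2 + 0·-1 + 0·-1.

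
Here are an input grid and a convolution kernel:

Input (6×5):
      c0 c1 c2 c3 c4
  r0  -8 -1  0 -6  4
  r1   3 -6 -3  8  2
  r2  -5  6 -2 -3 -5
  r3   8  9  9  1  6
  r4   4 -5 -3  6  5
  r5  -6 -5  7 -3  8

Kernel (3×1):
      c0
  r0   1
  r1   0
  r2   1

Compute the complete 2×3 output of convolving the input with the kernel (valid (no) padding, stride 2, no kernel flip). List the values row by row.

Output[0,0]: The receptive field on the input at this output position is [-8 / 3 / -5]. Elementwise product with the kernel and sum: -8·1 + -5·1.

-13 -2 -1
-1 -5 0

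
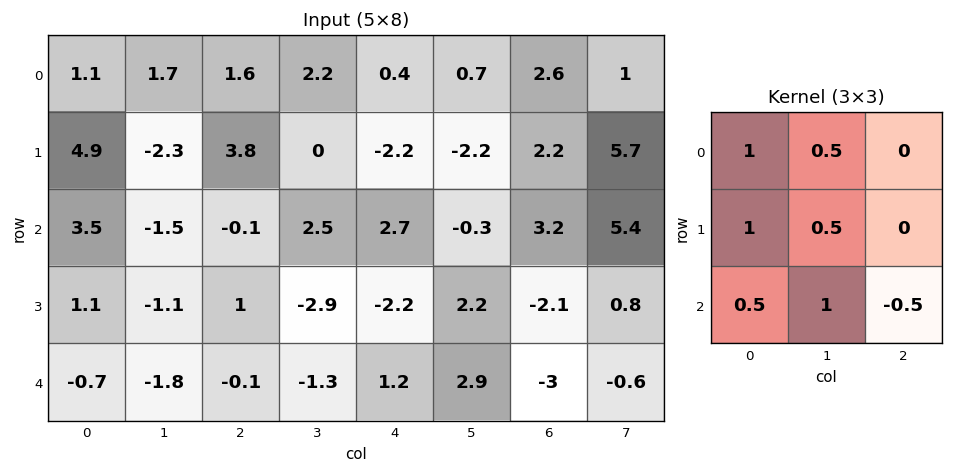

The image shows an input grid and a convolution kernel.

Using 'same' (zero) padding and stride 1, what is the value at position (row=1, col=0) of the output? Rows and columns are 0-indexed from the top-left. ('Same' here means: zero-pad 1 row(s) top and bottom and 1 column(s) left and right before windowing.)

The receptive field on the zero-padded input at this output position is [0 1.1 1.7 / 0 4.9 -2.3 / 0 3.5 -1.5]. Elementwise product with the kernel and sum: 0·1 + 1.1·0.5 + 0·1 + 4.9·0.5 + 0·0.5 + 3.5·1 + -1.5·-0.5.

7.25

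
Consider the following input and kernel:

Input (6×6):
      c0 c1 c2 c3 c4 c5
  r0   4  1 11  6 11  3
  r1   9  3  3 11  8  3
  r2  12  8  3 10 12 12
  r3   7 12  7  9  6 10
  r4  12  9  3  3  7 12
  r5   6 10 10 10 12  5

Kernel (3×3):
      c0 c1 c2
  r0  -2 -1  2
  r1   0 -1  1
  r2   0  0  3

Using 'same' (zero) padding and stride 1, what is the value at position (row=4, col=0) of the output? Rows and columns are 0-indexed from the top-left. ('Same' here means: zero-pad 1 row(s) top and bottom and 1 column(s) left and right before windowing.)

The receptive field on the zero-padded input at this output position is [0 7 12 / 0 12 9 / 0 6 10]. Elementwise product with the kernel and sum: 0·-2 + 7·-1 + 12·2 + 12·-1 + 9·1 + 10·3.

44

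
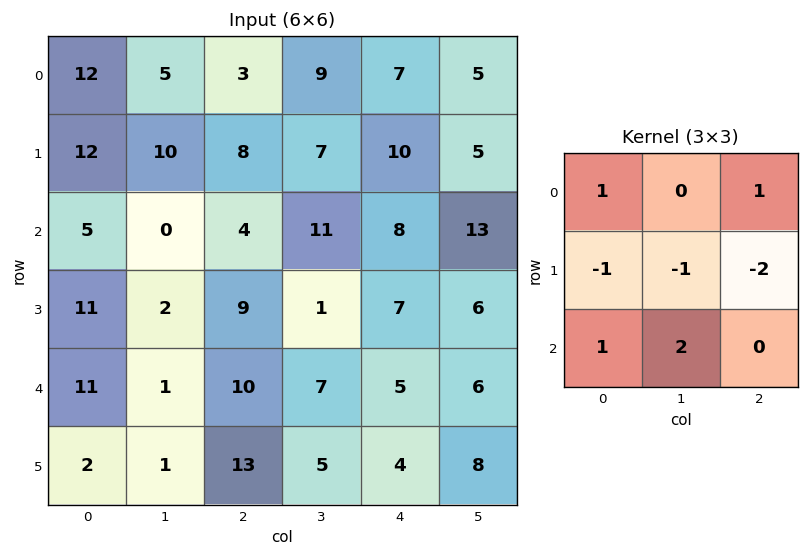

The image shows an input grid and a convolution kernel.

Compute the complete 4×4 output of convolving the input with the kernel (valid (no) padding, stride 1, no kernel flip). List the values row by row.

-18 -10 1 14
22 11 -2 -18
-9 19 12 21
-8 5 12 -4

Output[0,0]: The receptive field on the input at this output position is [12 5 3 / 12 10 8 / 5 0 4]. Elementwise product with the kernel and sum: 12·1 + 3·1 + 12·-1 + 10·-1 + 8·-2 + 5·1 + 0·2.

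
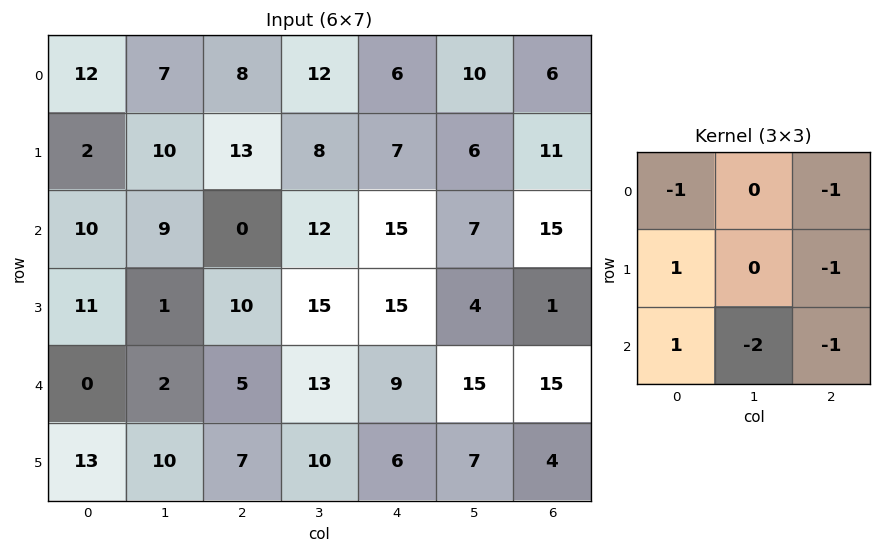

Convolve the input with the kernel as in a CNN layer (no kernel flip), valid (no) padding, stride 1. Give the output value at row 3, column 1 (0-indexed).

-41

The receptive field on the input at this output position is [1 10 15 / 2 5 13 / 10 7 10]. Elementwise product with the kernel and sum: 1·-1 + 15·-1 + 2·1 + 13·-1 + 10·1 + 7·-2 + 10·-1.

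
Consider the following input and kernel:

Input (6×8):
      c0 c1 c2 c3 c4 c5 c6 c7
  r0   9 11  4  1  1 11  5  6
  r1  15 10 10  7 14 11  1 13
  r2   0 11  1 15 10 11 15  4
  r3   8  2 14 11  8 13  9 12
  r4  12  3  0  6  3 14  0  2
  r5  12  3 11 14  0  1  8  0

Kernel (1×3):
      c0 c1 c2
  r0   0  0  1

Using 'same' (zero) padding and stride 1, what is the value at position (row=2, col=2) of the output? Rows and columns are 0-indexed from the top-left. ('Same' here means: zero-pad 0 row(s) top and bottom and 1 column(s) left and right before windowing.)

15

The receptive field on the zero-padded input at this output position is [11 1 15]. Elementwise product with the kernel and sum: 15·1.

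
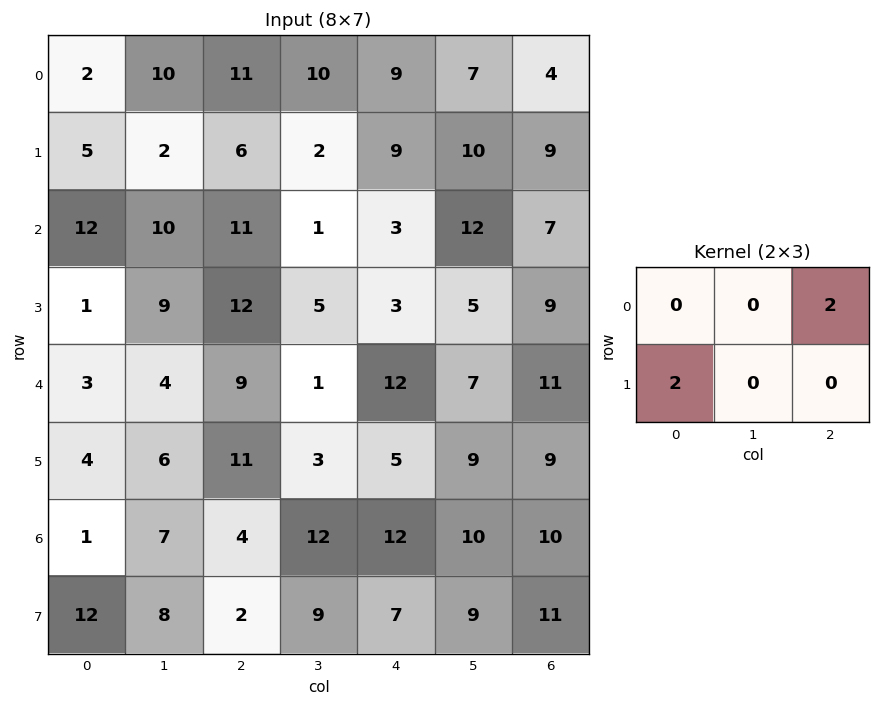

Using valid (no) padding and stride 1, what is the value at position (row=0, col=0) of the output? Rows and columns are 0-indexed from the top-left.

The receptive field on the input at this output position is [2 10 11 / 5 2 6]. Elementwise product with the kernel and sum: 11·2 + 5·2.

32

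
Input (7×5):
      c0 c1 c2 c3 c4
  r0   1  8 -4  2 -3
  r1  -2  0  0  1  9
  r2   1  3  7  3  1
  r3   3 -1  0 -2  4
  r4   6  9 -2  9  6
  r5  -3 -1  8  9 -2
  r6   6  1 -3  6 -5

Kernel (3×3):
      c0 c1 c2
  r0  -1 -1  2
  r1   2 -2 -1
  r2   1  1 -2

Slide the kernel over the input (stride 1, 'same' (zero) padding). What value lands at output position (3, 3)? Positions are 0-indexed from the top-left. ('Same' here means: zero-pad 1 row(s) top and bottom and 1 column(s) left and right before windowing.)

-13

The receptive field on the zero-padded input at this output position is [7 3 1 / 0 -2 4 / -2 9 6]. Elementwise product with the kernel and sum: 7·-1 + 3·-1 + 1·2 + 0·2 + -2·-2 + 4·-1 + -2·1 + 9·1 + 6·-2.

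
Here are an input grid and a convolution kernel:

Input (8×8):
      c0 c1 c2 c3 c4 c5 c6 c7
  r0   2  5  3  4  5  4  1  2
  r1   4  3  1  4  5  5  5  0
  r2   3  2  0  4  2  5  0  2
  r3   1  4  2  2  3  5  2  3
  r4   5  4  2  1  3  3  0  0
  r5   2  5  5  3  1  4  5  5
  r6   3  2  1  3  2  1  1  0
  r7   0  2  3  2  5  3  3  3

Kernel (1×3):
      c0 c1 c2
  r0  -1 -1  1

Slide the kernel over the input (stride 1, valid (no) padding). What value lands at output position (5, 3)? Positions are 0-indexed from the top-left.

The receptive field on the input at this output position is [3 1 4]. Elementwise product with the kernel and sum: 3·-1 + 1·-1 + 4·1.

0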